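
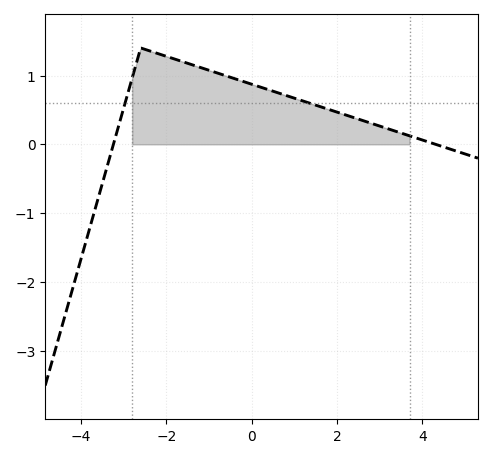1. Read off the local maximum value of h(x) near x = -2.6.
1.4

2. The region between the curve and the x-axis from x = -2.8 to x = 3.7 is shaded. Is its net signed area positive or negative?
positive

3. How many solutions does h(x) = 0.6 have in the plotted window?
2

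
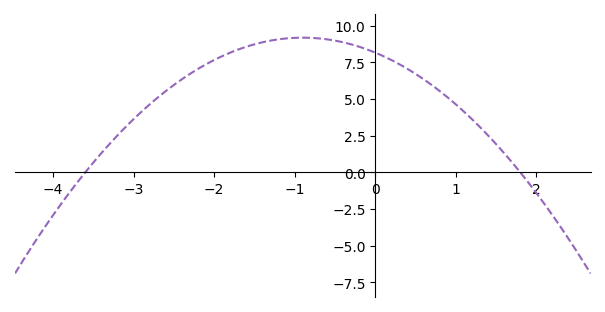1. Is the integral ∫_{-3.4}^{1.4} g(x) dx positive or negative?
positive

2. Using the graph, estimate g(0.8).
5.6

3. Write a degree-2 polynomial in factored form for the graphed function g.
y = -1.26(x + 3.6)(x - 1.8)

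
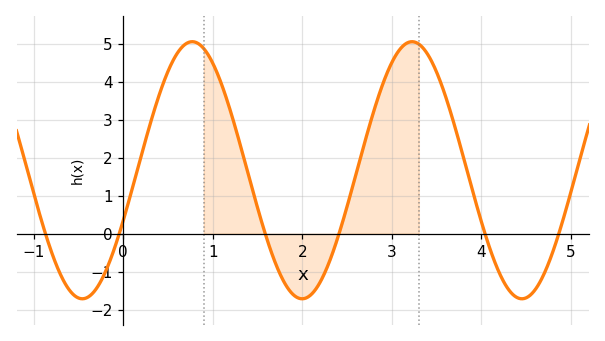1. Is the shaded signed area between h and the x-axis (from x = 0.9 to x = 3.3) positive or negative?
positive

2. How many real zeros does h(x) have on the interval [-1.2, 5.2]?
6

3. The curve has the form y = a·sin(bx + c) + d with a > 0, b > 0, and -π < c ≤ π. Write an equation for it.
y = 3.38sin(2.56x - 0.402) + 1.67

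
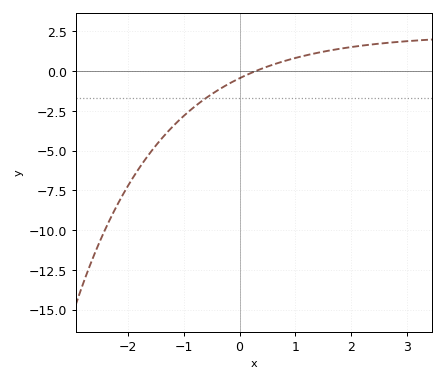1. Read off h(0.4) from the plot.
0.166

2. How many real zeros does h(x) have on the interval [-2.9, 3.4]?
1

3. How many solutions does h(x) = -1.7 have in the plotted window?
1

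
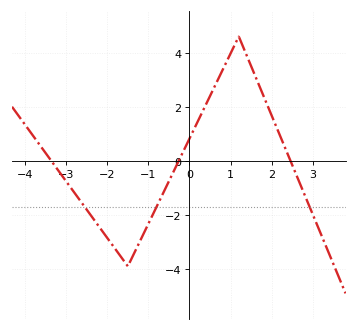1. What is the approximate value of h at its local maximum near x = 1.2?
4.6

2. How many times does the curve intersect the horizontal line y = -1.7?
3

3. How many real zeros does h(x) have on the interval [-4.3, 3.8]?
3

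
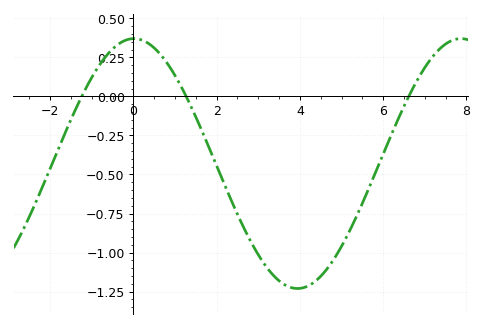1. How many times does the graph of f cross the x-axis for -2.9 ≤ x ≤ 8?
3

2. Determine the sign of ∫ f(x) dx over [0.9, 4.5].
negative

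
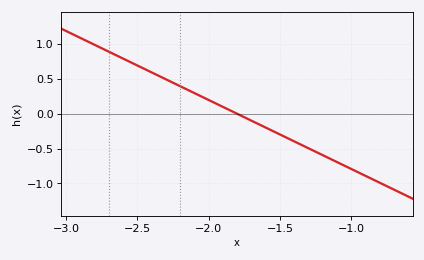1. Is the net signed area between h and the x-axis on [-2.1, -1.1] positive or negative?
negative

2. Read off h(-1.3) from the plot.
-0.5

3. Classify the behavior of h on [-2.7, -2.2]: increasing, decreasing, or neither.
decreasing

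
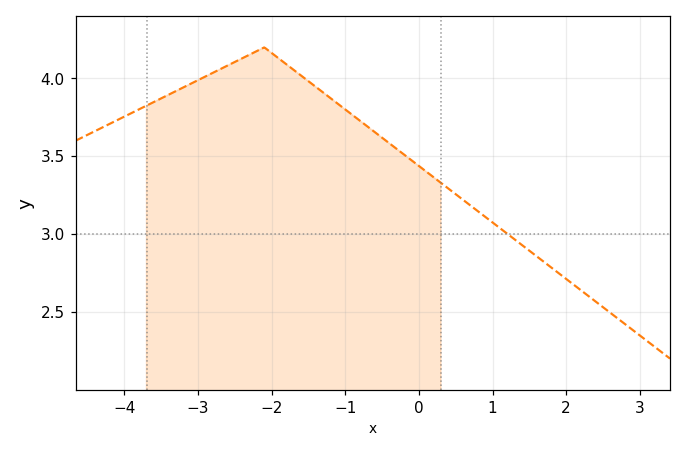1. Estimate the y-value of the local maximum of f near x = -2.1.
4.2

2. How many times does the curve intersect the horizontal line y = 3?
1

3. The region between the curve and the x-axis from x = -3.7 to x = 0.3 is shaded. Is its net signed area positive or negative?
positive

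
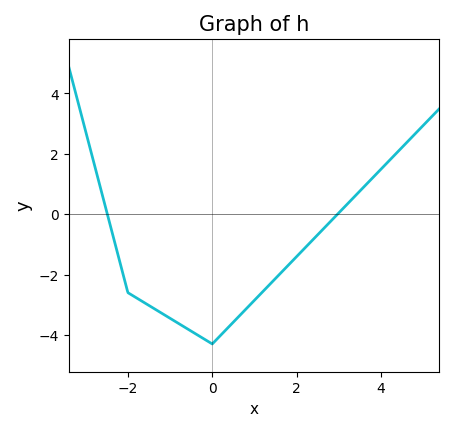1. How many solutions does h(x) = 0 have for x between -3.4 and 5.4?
2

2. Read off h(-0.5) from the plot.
-3.8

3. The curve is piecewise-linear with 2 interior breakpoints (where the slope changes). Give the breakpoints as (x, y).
(-2, -2.6); (0, -4.3)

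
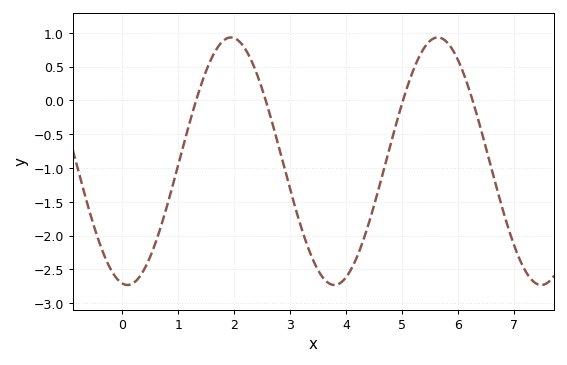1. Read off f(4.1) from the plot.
-2.5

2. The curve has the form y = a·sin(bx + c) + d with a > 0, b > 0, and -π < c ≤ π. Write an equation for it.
y = 1.83sin(1.7x - 1.7) - 0.9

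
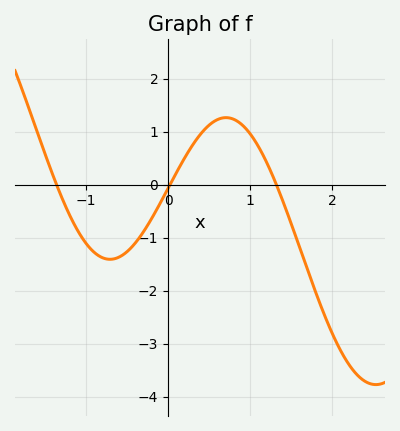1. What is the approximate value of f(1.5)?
-0.7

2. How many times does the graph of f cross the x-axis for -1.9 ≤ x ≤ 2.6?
3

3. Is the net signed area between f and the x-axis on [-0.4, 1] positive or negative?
positive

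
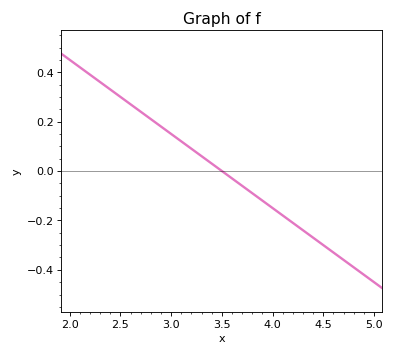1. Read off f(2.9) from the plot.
0.18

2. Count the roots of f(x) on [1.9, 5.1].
1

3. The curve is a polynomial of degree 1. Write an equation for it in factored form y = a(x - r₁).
y = -0.3(x - 3.5)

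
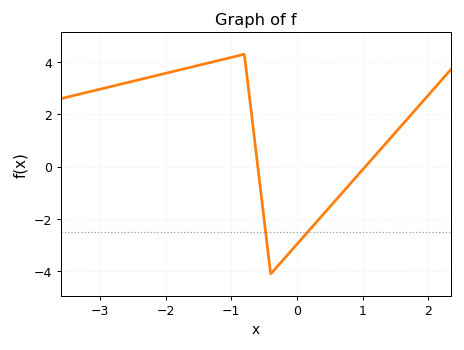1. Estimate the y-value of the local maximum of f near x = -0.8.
4.3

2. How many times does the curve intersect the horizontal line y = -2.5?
2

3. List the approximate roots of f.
-0.595, 1.04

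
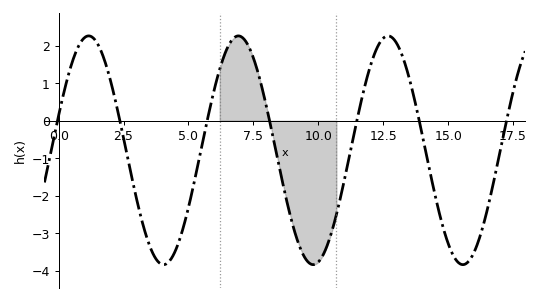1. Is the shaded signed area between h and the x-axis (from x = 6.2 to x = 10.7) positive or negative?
negative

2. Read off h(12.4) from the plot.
2.11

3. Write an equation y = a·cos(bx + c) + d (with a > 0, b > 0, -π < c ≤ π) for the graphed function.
y = 3.05cos(1.09x - 1.26) - 0.79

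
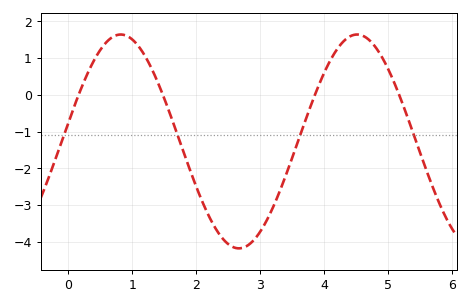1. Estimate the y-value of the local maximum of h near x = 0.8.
1.64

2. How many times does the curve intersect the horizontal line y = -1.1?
4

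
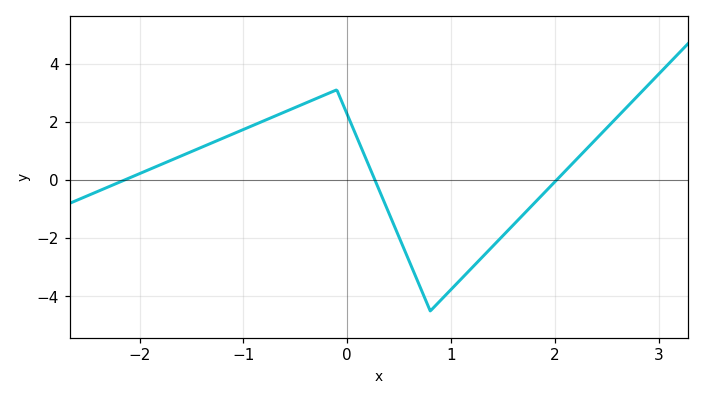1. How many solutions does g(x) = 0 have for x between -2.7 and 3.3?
3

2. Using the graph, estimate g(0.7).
-3.66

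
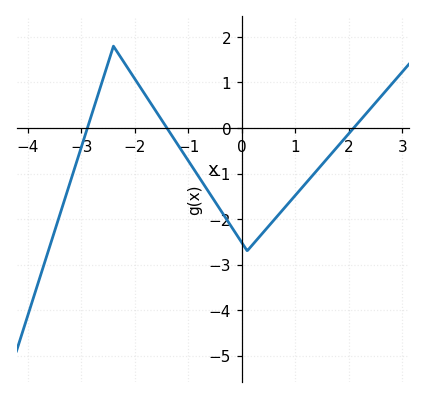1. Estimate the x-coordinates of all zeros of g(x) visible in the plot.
-2.9, -1.4, 2.1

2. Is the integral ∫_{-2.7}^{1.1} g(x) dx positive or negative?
negative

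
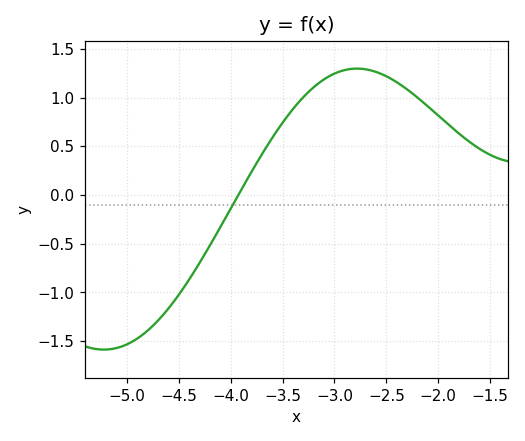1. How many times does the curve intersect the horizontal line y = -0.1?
1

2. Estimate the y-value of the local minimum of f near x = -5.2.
-1.6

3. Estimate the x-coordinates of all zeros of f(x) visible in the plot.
-3.9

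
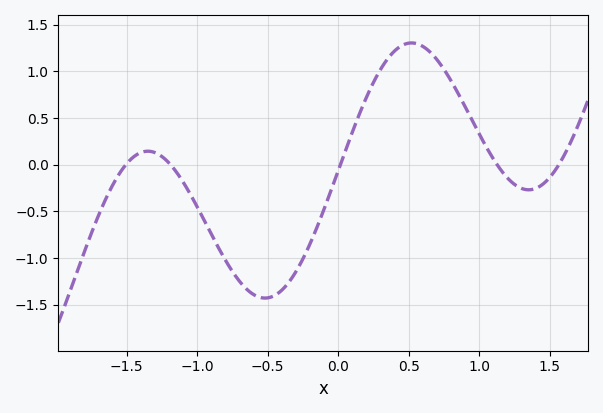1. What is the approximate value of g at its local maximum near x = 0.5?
1.3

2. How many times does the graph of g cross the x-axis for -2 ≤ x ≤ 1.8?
5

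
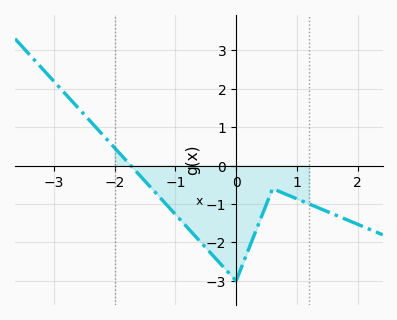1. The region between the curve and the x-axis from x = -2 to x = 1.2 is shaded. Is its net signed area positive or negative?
negative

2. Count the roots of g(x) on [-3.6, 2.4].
1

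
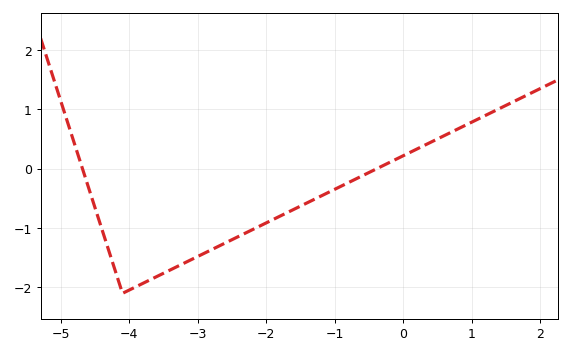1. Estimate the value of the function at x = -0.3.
0.052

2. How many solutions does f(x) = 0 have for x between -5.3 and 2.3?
2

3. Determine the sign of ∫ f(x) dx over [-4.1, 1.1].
negative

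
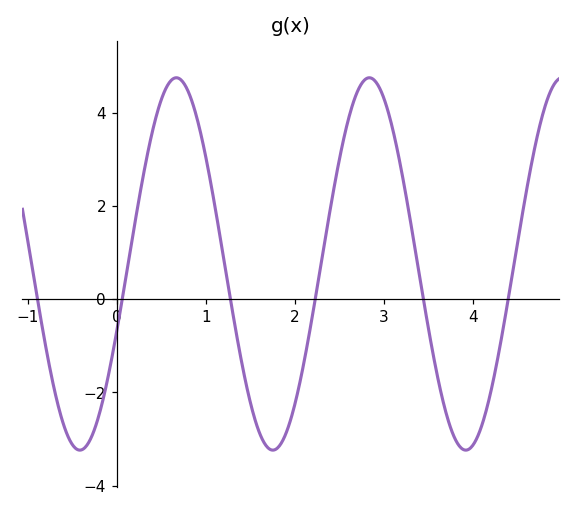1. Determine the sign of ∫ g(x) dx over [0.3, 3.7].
positive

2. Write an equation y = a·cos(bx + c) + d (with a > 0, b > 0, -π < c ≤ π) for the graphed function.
y = 4cos(2.9x - 1.94) + 0.76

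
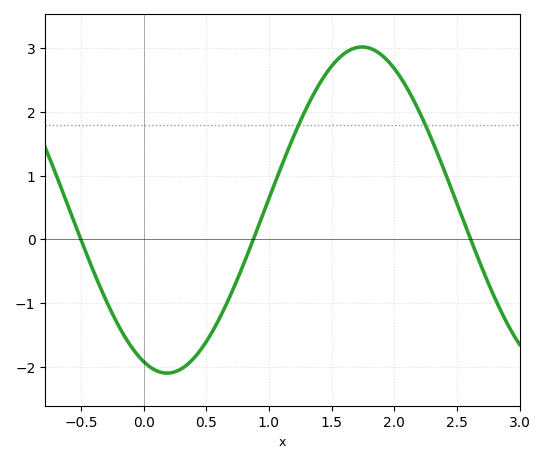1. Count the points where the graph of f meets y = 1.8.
2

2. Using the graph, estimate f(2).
2.68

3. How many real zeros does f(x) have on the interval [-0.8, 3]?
3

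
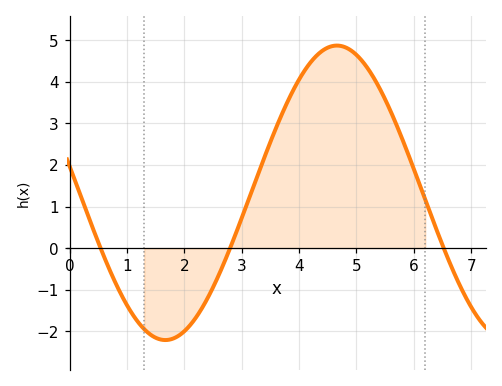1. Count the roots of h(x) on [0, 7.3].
3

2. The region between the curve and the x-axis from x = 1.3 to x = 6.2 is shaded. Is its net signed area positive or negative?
positive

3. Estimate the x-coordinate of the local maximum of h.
4.7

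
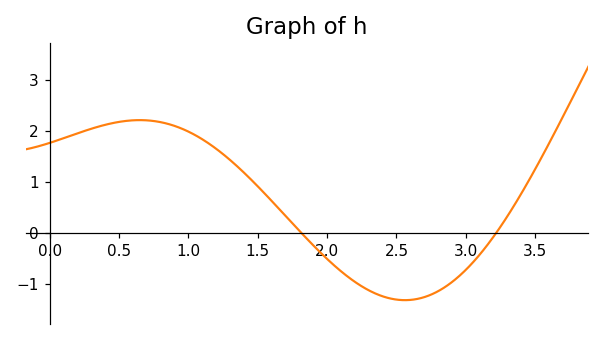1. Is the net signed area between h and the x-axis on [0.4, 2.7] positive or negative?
positive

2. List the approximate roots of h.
1.81, 3.22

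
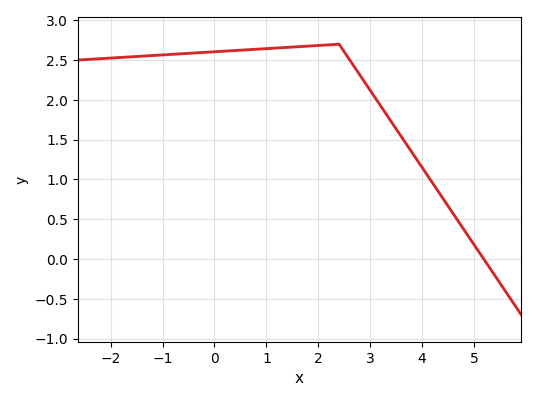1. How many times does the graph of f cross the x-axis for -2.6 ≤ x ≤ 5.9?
1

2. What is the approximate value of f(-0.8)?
2.57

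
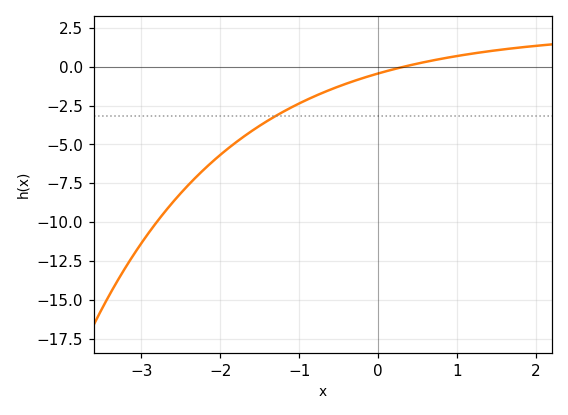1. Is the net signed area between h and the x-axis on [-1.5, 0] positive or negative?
negative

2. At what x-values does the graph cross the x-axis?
0.3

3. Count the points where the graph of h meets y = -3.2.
1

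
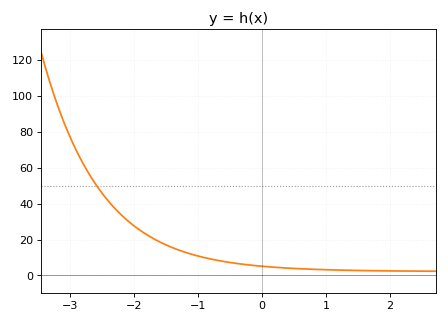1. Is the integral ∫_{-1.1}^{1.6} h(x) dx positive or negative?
positive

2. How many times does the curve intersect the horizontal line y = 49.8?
1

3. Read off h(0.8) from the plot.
4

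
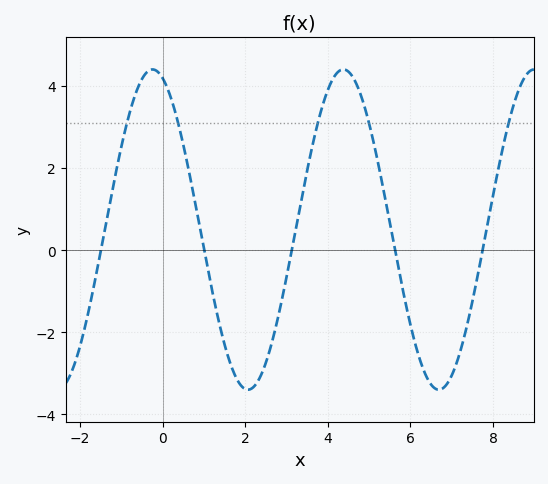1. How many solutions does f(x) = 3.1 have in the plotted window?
5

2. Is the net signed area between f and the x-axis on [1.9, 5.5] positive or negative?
positive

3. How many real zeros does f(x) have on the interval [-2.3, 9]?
5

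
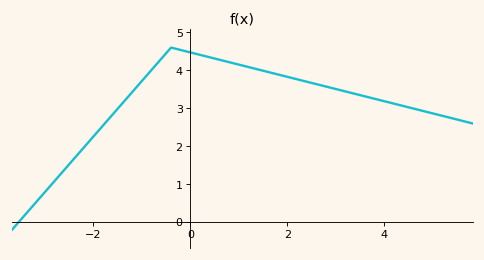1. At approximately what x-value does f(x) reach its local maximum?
-0.4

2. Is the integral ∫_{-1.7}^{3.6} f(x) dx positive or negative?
positive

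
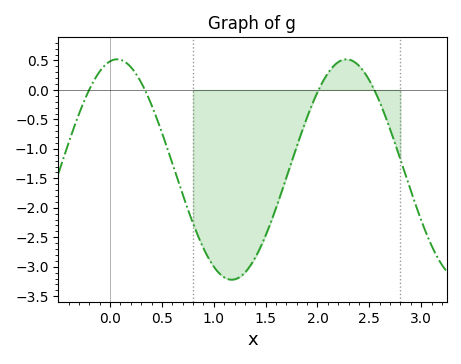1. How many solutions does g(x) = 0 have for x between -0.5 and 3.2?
4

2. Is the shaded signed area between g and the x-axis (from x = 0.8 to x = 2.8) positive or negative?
negative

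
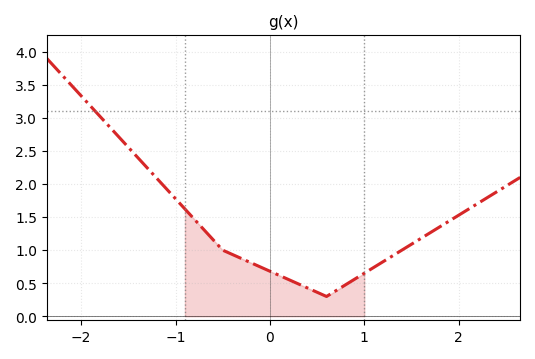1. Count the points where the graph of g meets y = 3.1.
1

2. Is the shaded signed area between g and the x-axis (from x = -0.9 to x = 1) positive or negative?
positive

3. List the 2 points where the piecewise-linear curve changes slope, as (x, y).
(-0.5, 1); (0.6, 0.3)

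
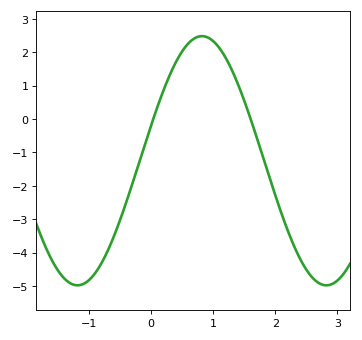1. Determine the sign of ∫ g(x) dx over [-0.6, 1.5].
positive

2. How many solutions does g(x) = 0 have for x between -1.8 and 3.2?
2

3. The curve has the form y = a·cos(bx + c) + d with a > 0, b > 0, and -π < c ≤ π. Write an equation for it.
y = 3.73cos(1.6x - 1.3) - 1.25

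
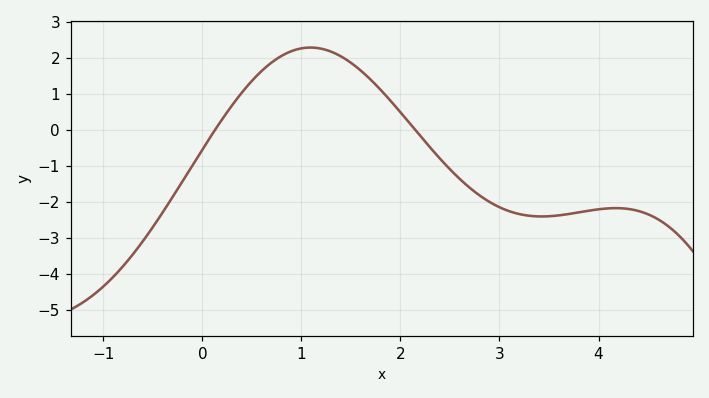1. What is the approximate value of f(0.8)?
2.06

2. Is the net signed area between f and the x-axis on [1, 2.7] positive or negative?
positive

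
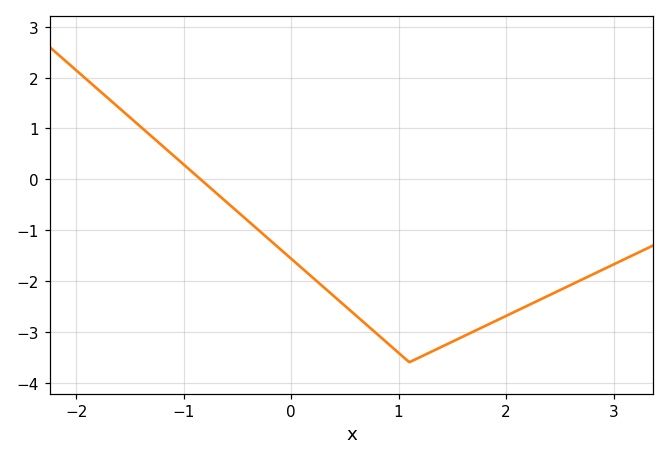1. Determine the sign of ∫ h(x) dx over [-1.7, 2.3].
negative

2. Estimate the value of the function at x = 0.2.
-1.9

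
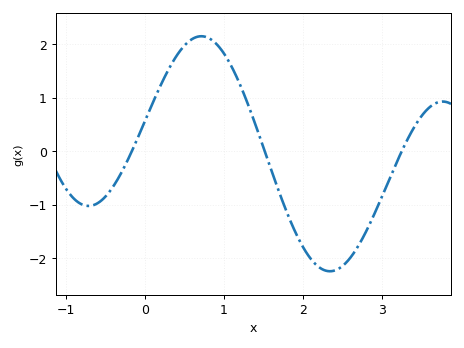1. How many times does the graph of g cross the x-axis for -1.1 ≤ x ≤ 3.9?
3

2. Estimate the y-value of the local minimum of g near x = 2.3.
-2.2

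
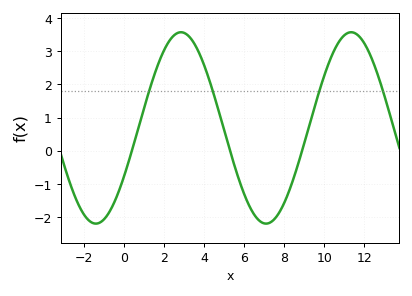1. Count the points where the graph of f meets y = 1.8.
4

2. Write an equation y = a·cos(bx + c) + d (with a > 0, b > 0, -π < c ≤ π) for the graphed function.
y = 2.88cos(0.74x - 2.11) + 0.69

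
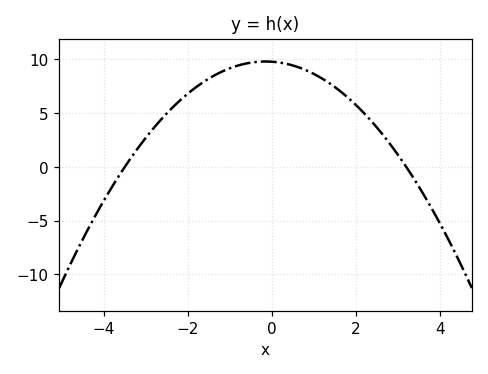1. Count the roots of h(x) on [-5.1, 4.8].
2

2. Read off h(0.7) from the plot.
9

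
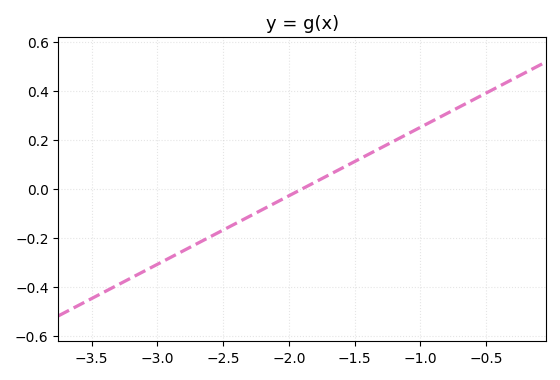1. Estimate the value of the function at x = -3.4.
-0.42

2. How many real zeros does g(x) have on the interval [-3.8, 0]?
1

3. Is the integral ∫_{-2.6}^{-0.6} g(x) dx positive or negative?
positive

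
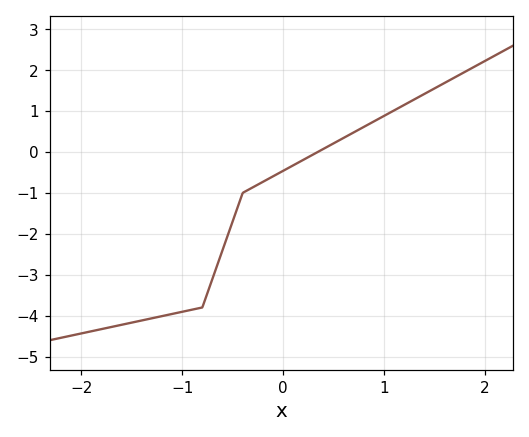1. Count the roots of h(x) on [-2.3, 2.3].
1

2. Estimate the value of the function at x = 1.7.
1.8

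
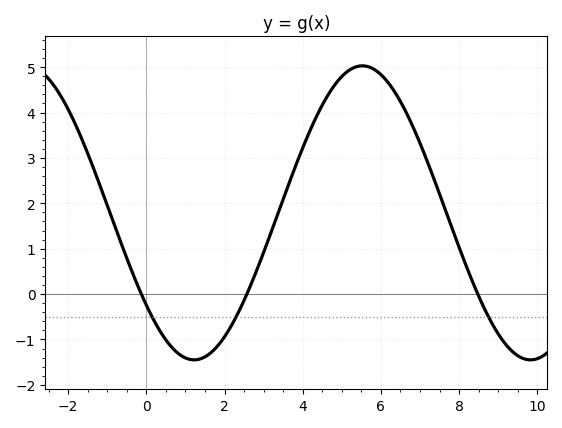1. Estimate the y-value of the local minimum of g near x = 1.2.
-1.4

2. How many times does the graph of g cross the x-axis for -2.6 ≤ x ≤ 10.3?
3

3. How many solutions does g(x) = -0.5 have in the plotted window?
3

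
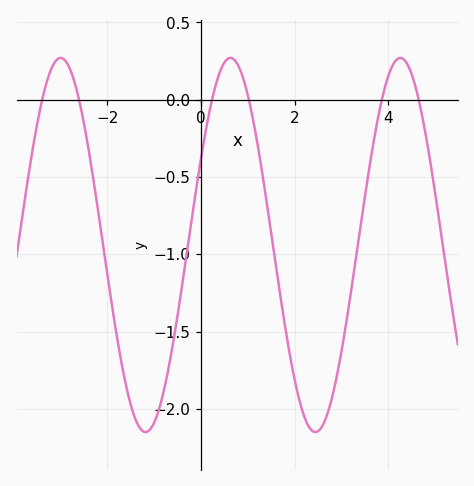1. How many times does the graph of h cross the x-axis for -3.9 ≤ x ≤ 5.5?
6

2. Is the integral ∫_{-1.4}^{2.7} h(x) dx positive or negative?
negative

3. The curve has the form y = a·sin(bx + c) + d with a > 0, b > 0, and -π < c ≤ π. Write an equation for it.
y = 1.21sin(1.7x + 0.48) - 0.94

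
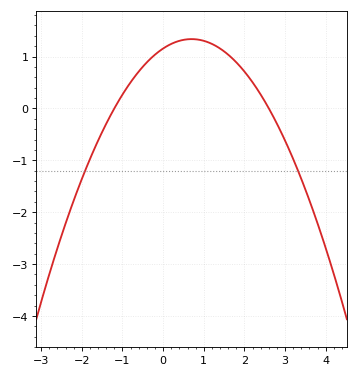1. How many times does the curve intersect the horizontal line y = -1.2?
2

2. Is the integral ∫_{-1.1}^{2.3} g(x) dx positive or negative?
positive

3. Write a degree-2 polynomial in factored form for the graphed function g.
y = -0.37(x + 1.2)(x - 2.6)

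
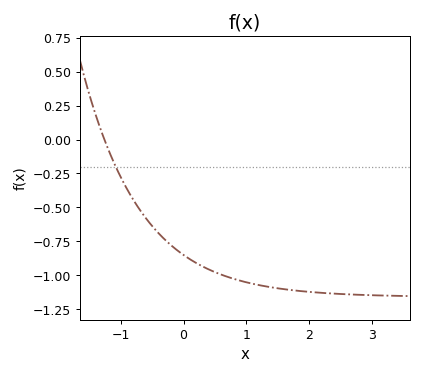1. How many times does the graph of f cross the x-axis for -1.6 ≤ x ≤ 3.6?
1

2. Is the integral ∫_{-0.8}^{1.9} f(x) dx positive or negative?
negative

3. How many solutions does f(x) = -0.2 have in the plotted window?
1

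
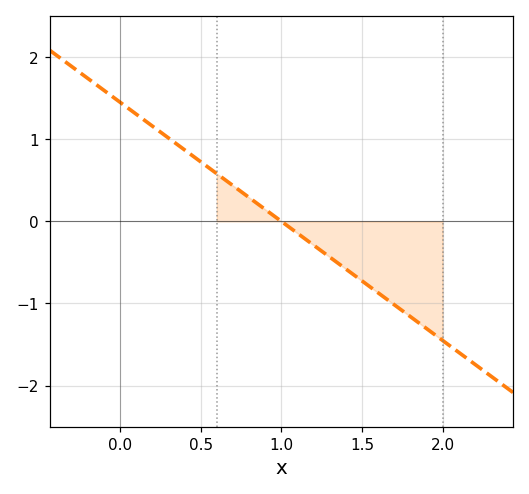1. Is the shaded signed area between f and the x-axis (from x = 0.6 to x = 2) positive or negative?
negative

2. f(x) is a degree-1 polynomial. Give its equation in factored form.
y = -1.45(x - 1)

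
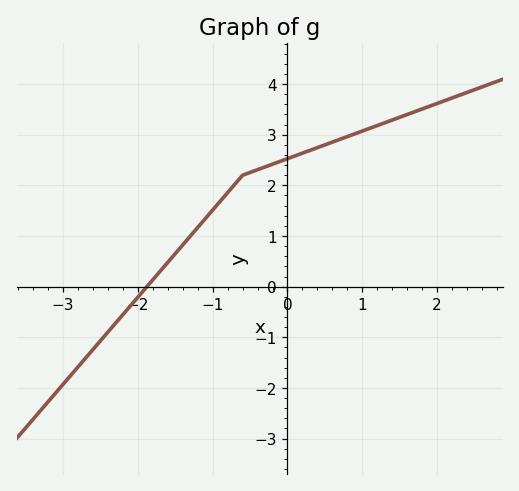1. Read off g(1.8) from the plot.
3.51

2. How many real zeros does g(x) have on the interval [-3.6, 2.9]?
1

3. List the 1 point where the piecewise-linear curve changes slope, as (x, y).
(-0.6, 2.2)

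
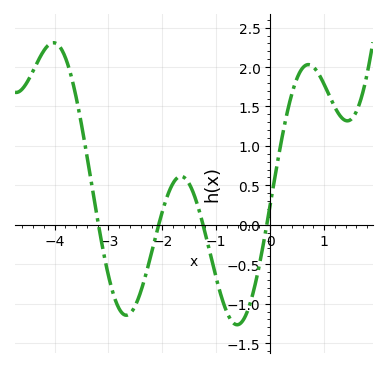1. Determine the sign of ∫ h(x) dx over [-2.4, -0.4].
negative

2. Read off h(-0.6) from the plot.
-1.25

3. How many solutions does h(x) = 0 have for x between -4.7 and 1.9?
4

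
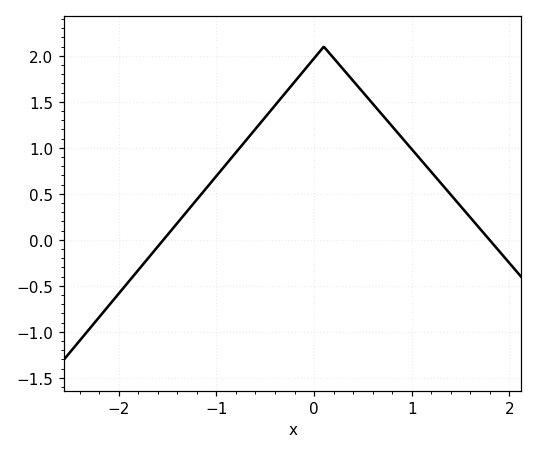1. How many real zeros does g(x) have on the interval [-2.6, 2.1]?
2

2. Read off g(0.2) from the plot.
2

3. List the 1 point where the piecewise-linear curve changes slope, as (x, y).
(0.1, 2.1)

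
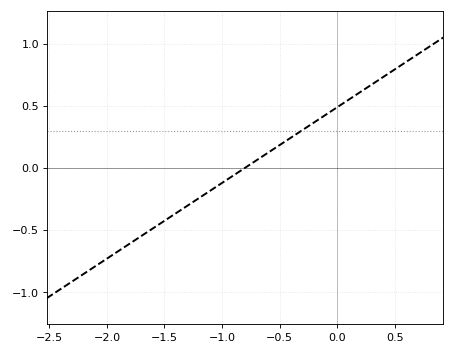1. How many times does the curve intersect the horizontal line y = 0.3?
1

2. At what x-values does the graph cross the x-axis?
-0.8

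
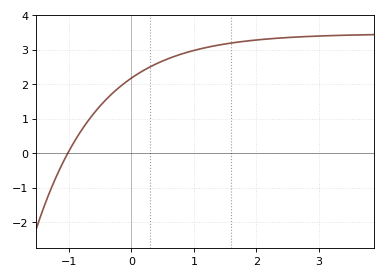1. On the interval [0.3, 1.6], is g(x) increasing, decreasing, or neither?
increasing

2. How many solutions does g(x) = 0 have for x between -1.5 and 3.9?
1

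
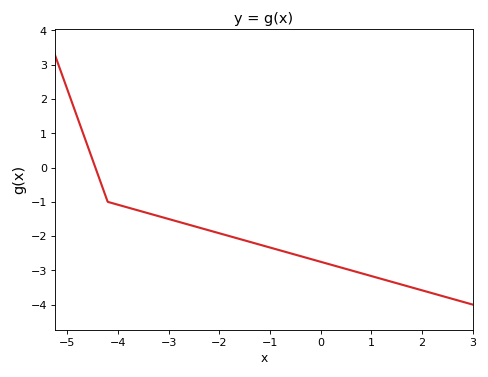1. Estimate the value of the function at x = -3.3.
-1.37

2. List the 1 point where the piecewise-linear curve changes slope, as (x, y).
(-4.2, -1)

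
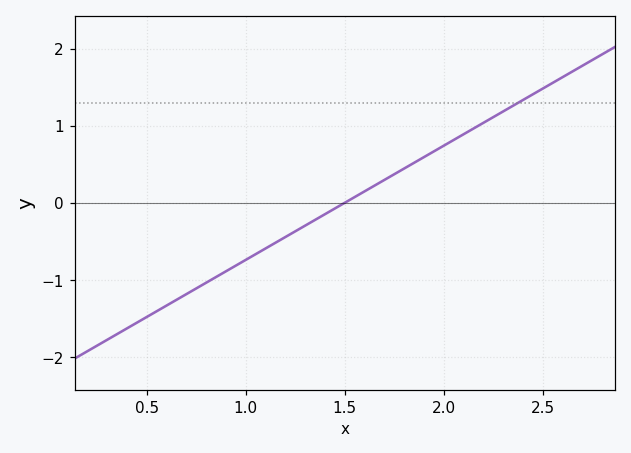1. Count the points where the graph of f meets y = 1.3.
1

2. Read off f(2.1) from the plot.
0.9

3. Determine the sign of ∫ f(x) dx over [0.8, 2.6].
positive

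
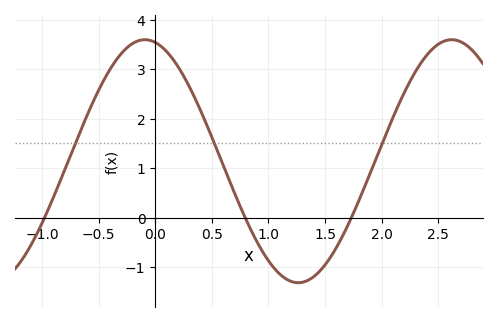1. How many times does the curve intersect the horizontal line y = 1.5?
3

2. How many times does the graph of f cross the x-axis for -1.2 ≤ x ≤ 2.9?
3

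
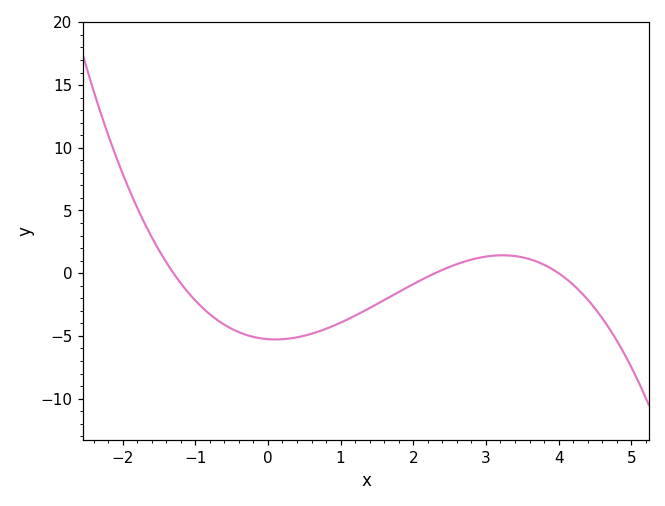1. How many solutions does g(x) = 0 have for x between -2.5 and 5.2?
3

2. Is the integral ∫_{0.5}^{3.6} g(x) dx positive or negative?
negative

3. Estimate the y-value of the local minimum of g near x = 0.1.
-5.5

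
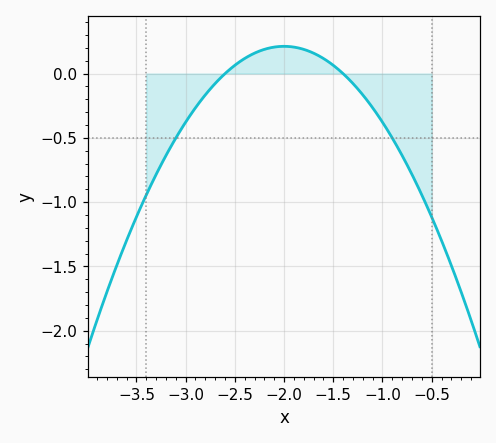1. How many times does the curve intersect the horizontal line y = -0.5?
2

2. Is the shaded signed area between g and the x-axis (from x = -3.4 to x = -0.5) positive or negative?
negative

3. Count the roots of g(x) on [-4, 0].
2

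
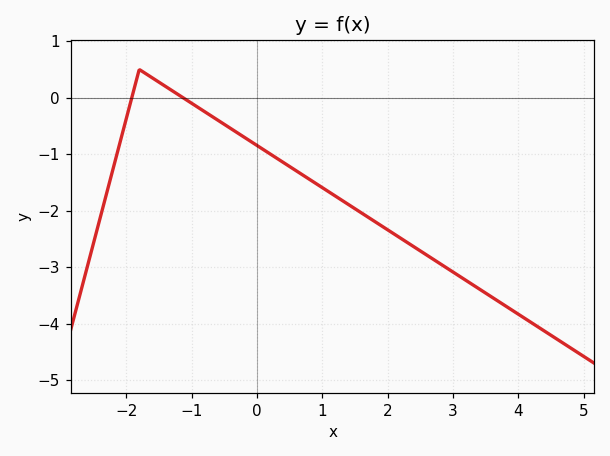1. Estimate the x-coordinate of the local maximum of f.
-1.8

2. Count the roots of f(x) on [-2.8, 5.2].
2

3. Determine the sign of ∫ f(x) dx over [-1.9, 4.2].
negative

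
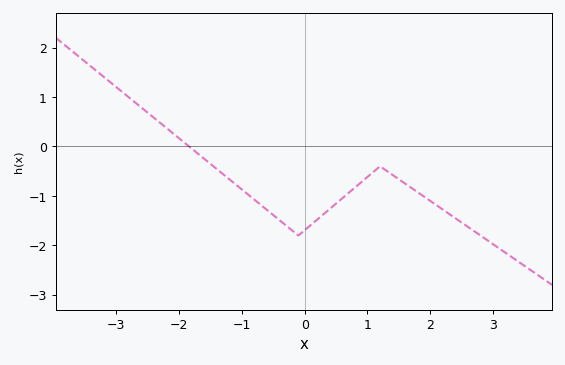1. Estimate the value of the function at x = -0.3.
-1.59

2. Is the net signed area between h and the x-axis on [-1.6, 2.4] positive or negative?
negative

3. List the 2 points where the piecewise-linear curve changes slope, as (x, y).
(-0.1, -1.8); (1.2, -0.4)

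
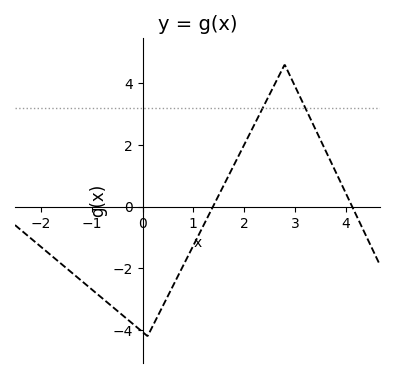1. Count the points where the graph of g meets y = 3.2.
2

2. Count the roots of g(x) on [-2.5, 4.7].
2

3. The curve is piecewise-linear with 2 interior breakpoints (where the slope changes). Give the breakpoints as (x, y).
(0.1, -4.2); (2.8, 4.6)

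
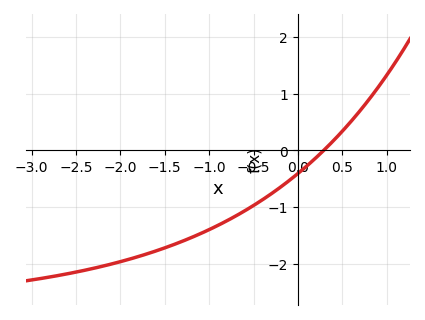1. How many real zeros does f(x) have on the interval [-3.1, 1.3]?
1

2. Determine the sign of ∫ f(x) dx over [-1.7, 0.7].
negative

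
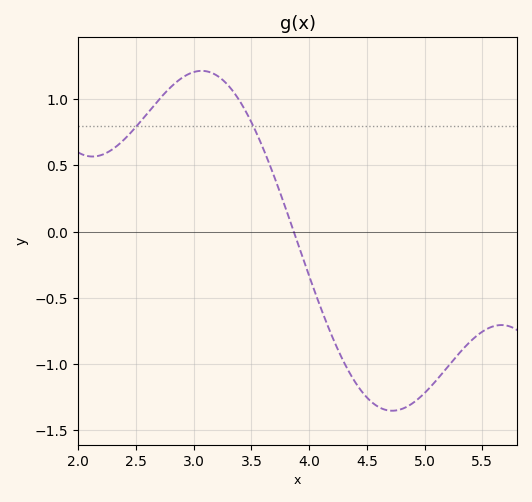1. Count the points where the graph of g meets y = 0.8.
2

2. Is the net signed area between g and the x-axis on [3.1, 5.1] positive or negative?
negative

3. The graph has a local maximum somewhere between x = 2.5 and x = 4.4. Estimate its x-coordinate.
3.07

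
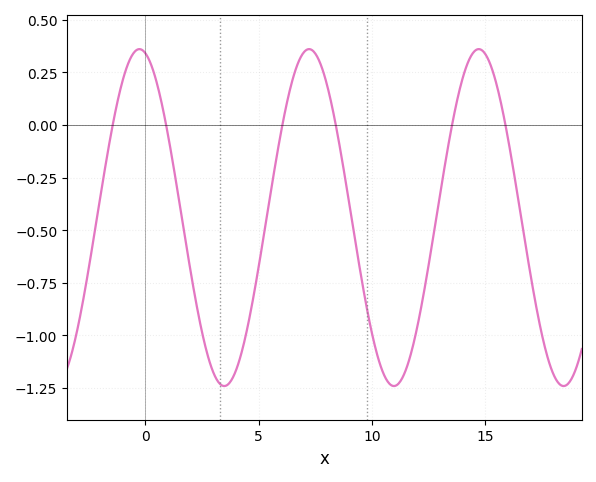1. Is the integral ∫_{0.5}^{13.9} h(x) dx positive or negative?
negative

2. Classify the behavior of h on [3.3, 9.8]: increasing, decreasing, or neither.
neither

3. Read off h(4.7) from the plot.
-0.861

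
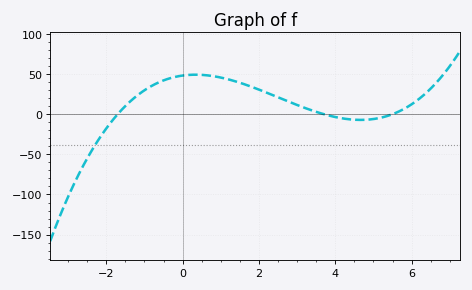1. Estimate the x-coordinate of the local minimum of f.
4.67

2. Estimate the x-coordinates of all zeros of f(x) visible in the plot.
-1.7, 3.7, 5.5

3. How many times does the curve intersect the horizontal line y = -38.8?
1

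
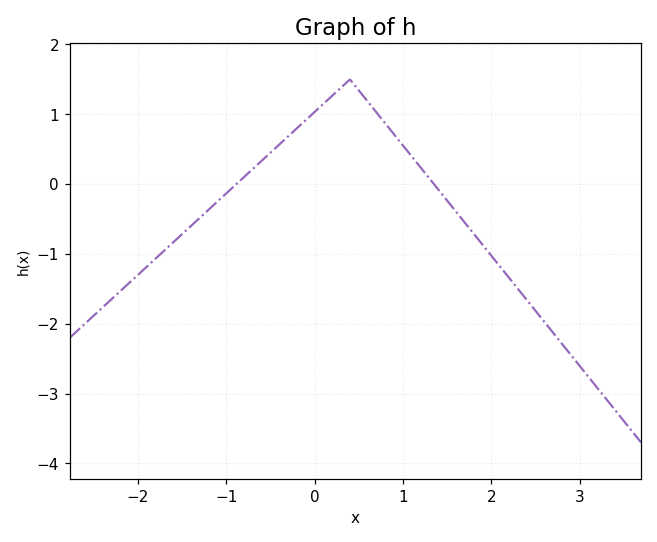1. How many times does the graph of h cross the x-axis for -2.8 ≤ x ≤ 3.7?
2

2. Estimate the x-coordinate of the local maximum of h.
0.4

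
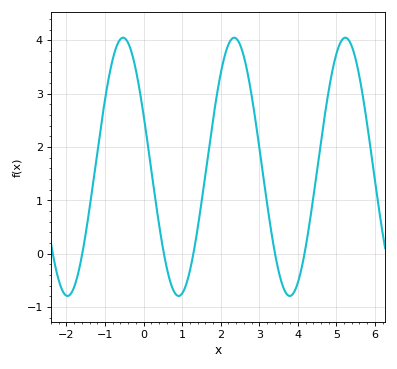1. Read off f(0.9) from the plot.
-0.8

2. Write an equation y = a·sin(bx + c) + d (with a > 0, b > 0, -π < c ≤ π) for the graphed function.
y = 2.42sin(2.2x + 2.7) + 1.63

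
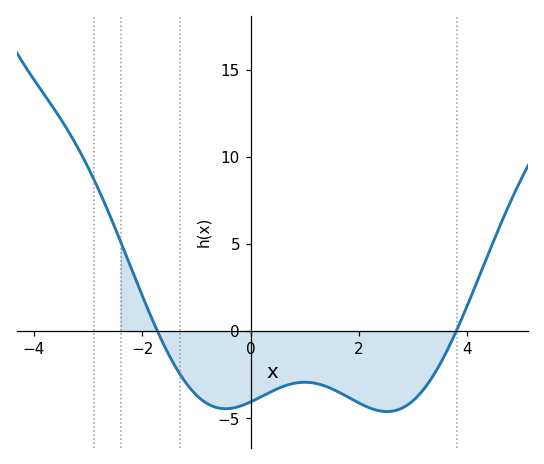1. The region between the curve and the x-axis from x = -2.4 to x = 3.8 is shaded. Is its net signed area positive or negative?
negative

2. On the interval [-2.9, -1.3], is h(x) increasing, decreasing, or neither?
decreasing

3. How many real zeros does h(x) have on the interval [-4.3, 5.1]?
2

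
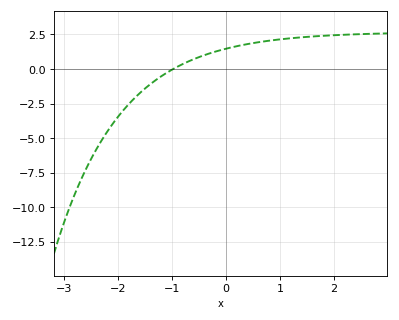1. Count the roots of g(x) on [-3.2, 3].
1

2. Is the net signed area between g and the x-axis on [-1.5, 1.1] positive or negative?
positive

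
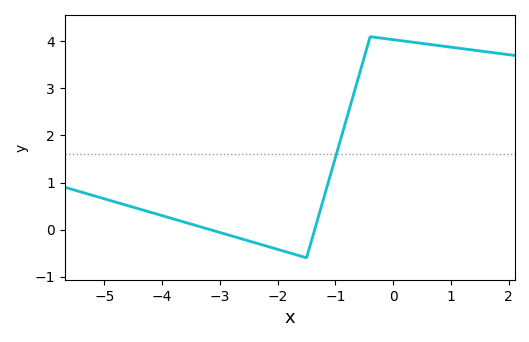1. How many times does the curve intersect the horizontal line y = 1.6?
1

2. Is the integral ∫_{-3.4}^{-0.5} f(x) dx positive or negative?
positive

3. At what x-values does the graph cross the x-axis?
-3.17, -1.36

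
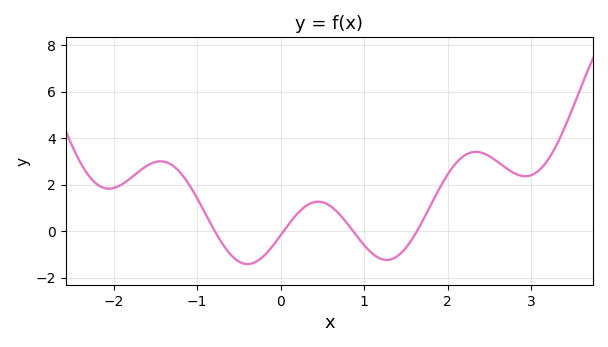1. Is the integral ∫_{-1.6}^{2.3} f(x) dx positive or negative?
positive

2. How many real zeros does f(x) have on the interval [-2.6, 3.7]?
4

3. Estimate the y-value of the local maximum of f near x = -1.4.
3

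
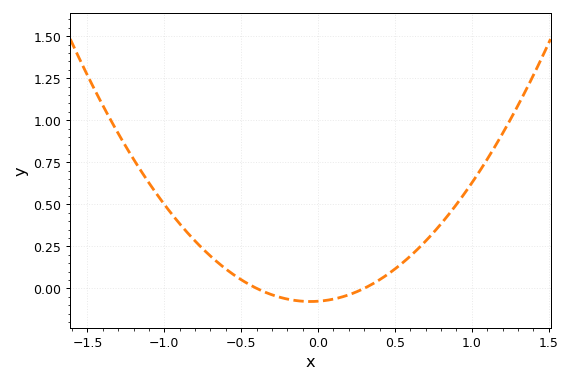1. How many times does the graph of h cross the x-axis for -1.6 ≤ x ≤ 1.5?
2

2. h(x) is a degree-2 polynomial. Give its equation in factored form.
y = 0.64(x + 0.4)(x - 0.3)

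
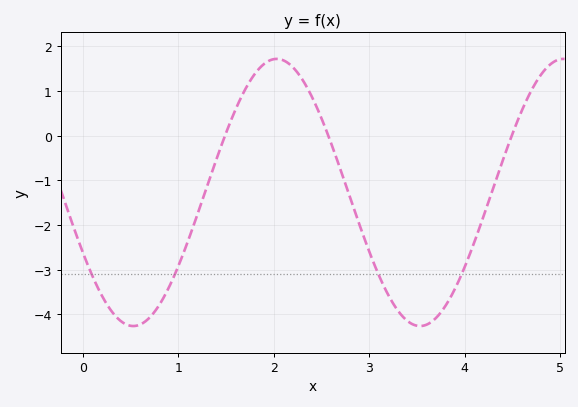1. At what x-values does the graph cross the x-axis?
1.5, 2.6, 4.5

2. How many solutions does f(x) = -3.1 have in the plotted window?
4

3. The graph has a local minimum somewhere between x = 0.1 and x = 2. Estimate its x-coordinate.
0.5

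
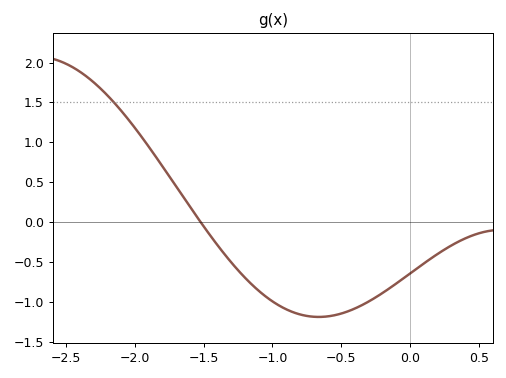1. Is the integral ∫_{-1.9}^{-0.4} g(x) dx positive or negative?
negative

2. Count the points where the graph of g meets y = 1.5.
1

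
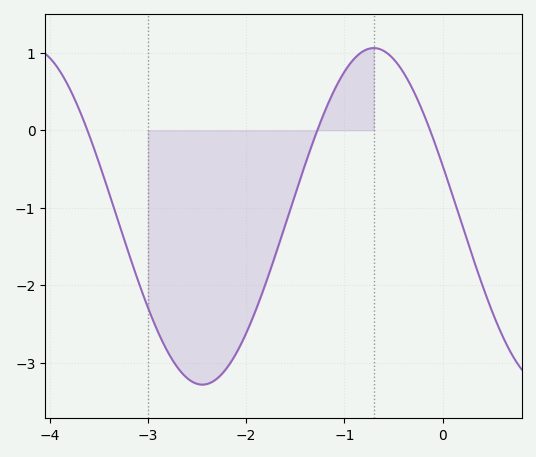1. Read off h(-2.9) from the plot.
-2.6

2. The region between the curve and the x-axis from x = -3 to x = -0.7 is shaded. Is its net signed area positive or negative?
negative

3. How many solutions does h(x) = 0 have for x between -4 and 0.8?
3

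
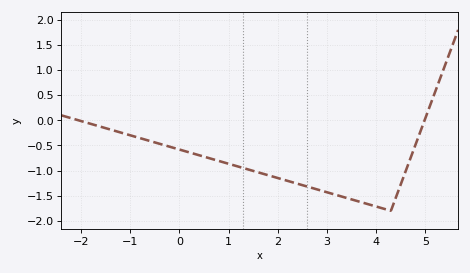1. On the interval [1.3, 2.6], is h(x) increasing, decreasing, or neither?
decreasing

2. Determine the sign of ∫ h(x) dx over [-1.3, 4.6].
negative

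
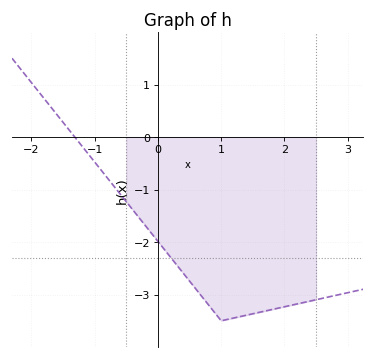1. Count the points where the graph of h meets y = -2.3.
1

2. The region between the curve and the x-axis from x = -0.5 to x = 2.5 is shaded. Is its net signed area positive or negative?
negative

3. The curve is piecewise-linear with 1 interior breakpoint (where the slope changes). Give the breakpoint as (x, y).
(1, -3.5)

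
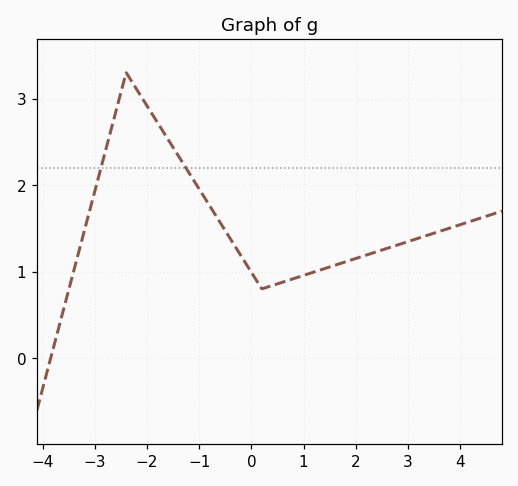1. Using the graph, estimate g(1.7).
1.1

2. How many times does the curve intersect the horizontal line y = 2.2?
2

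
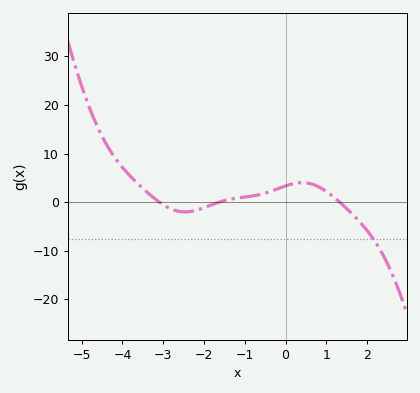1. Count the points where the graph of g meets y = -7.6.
1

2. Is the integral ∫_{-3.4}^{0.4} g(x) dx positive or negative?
positive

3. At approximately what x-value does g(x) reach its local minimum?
-2.4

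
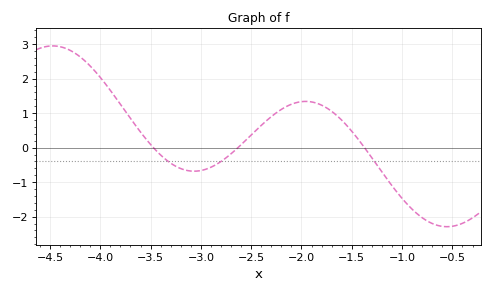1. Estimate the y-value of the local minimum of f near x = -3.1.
-0.683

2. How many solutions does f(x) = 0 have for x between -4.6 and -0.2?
3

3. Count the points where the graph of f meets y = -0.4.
3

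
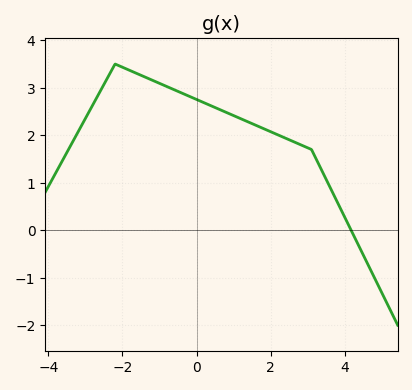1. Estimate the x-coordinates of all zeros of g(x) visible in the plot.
4.2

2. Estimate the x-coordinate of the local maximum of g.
-2.2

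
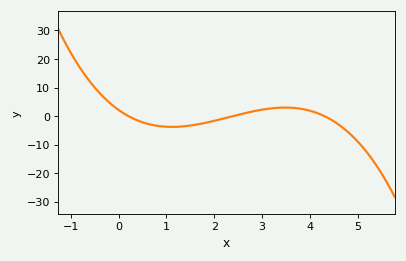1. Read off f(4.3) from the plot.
0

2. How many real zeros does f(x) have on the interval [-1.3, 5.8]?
3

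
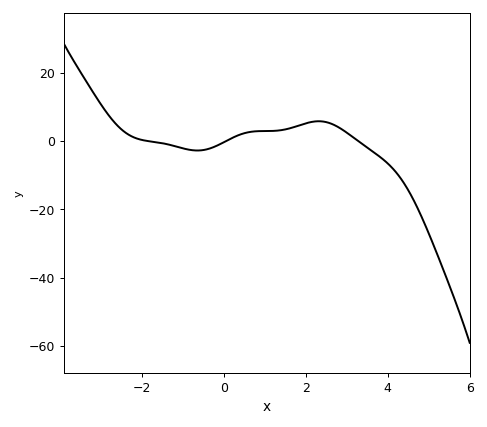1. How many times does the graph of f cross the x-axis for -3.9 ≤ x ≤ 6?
3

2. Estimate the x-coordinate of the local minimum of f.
-0.639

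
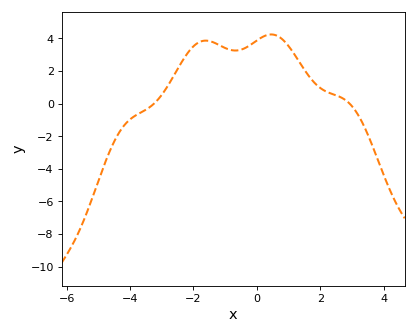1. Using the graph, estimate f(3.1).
-0.423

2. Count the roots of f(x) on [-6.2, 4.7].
2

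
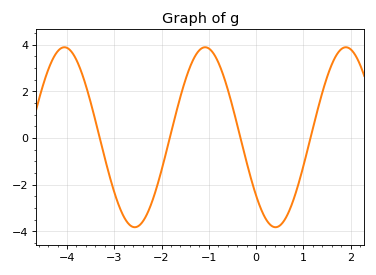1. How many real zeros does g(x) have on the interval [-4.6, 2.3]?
4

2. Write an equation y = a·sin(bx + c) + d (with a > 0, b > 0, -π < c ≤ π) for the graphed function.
y = 3.86sin(2.1x - 2.4) + 0.03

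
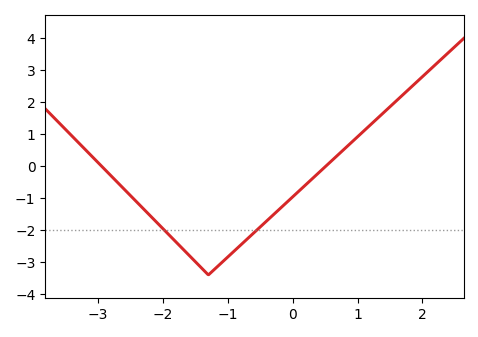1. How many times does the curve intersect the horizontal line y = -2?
2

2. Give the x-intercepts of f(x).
-2.9, 0.5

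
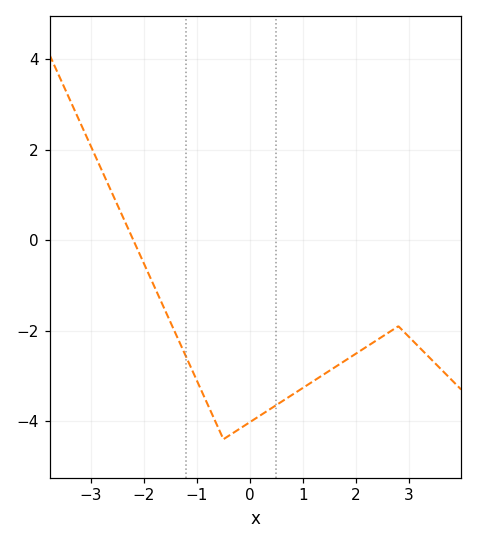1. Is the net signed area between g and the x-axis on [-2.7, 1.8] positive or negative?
negative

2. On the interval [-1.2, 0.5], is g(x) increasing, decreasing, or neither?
neither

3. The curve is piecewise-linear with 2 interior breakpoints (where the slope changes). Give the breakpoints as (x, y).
(-0.5, -4.4); (2.8, -1.9)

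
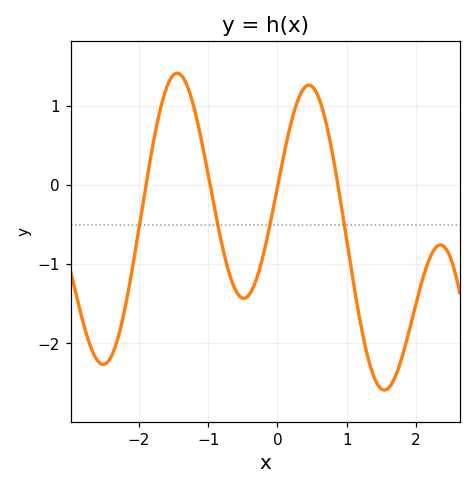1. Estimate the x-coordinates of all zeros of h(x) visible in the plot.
-1.9, -1, 0, 0.9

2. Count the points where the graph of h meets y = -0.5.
4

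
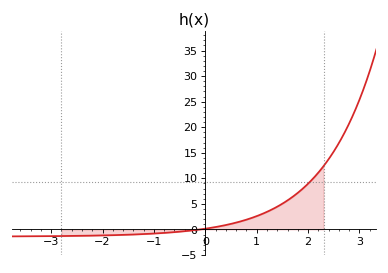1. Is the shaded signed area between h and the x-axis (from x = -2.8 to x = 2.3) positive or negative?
positive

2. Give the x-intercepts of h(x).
-0.1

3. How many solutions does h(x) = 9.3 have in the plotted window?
1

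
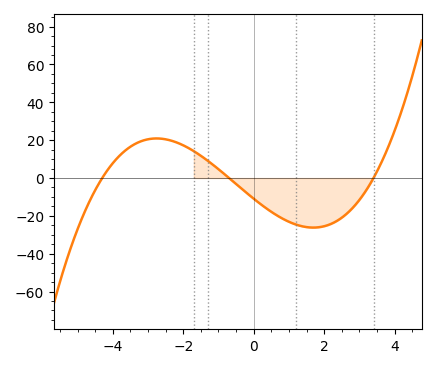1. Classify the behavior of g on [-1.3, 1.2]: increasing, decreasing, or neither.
decreasing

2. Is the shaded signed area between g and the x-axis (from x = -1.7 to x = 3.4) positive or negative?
negative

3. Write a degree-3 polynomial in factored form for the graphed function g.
y = 1.07(x + 4.3)(x + 0.7)(x - 3.4)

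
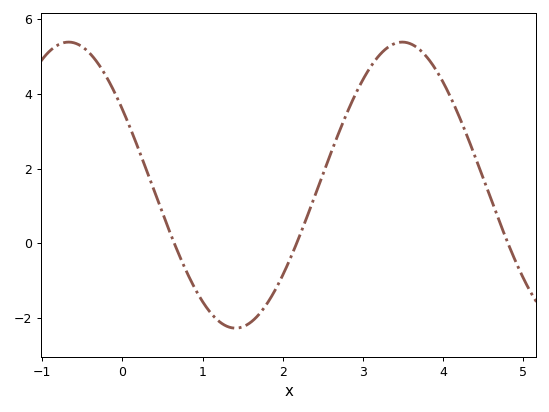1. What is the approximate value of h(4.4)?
2.4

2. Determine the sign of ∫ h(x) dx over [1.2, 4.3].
positive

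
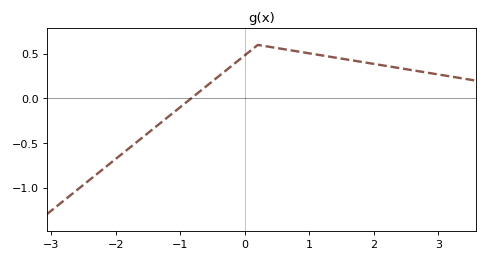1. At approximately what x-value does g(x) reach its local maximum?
0.2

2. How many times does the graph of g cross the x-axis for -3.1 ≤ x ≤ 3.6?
1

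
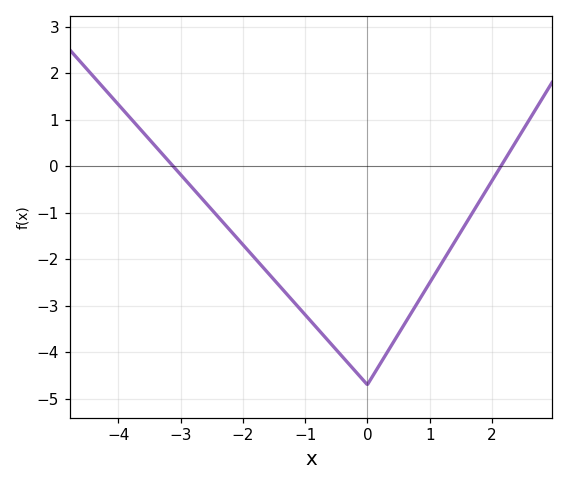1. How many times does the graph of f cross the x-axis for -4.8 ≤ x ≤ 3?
2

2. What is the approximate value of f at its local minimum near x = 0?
-4.7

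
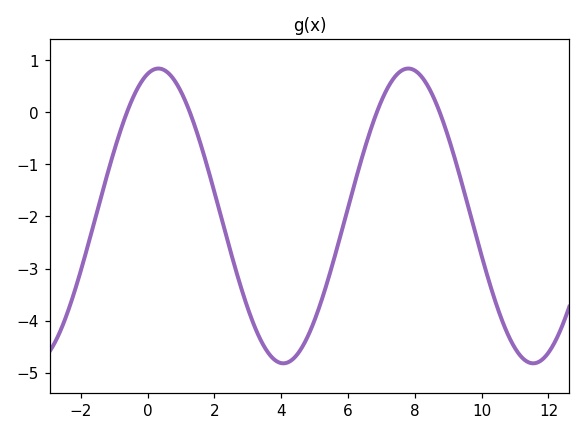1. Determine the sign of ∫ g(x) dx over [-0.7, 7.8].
negative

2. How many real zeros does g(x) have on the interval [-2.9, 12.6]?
4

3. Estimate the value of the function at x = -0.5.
0.19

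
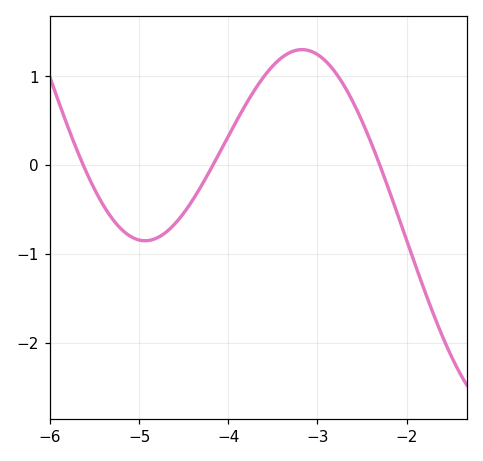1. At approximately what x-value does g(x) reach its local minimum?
-4.93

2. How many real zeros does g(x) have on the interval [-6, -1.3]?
3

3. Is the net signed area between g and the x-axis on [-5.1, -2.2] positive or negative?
positive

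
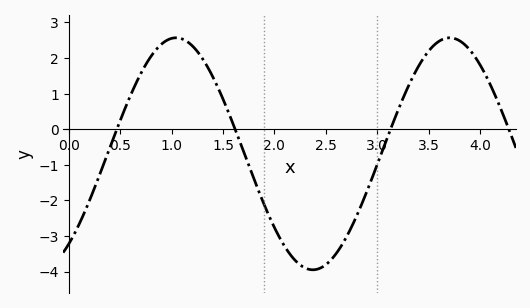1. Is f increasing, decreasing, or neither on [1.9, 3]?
neither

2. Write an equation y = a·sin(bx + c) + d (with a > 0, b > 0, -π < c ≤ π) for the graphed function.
y = 3.26sin(2.36x - 0.89) - 0.69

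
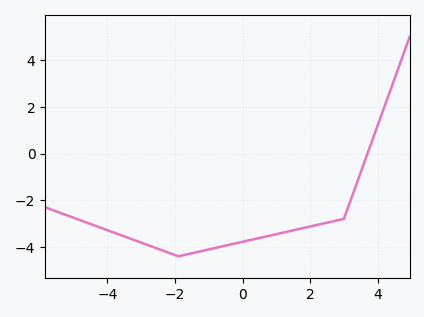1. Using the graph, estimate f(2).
-3.2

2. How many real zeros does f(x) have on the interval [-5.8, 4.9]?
1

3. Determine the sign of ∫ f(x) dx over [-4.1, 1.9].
negative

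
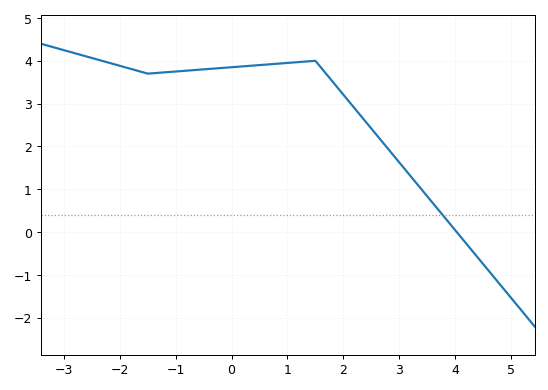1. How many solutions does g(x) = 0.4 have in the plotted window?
1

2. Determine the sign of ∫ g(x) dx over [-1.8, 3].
positive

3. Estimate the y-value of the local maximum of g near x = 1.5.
4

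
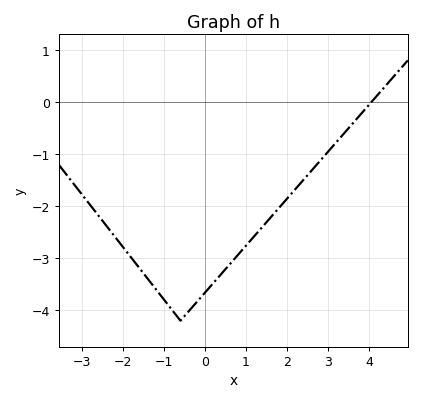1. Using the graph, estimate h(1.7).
-2.12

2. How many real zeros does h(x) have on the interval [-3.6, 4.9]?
1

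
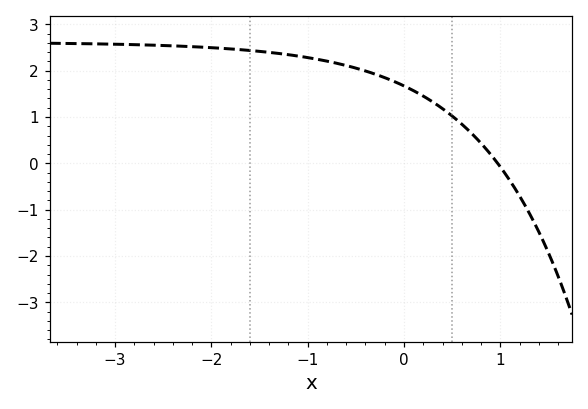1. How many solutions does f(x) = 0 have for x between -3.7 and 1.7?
1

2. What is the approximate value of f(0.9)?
0.192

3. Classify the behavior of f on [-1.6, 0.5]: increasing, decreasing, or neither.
decreasing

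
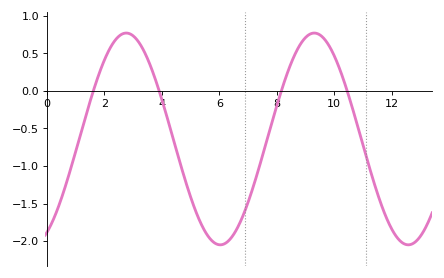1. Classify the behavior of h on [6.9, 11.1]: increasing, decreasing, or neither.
neither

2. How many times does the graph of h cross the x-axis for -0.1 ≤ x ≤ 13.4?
4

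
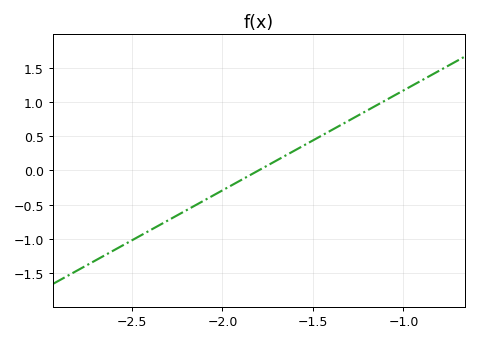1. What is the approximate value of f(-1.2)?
0.876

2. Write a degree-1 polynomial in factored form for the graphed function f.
y = 1.46(x + 1.8)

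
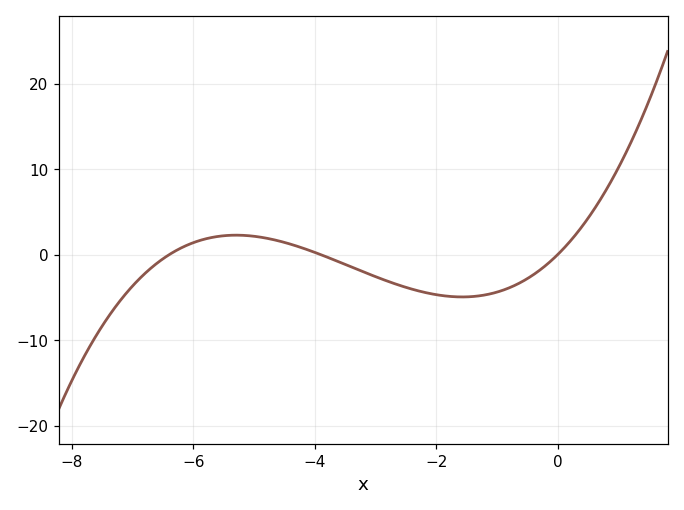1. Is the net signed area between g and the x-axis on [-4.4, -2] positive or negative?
negative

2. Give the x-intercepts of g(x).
-6.4, -4, 0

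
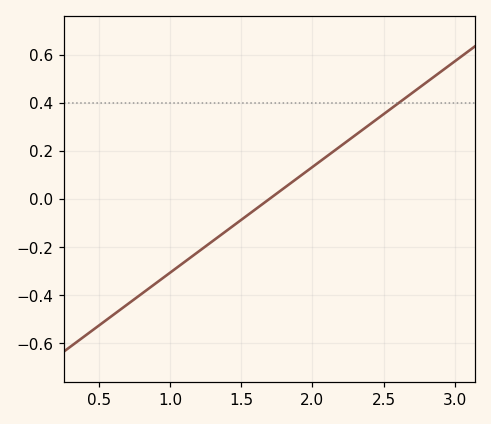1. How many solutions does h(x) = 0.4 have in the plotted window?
1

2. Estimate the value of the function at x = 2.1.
0.176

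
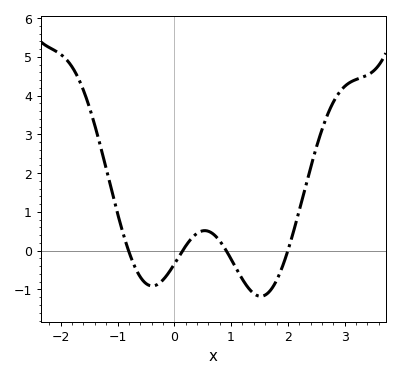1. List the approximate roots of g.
-0.805, 0.146, 0.915, 2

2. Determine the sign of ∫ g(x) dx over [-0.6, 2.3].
negative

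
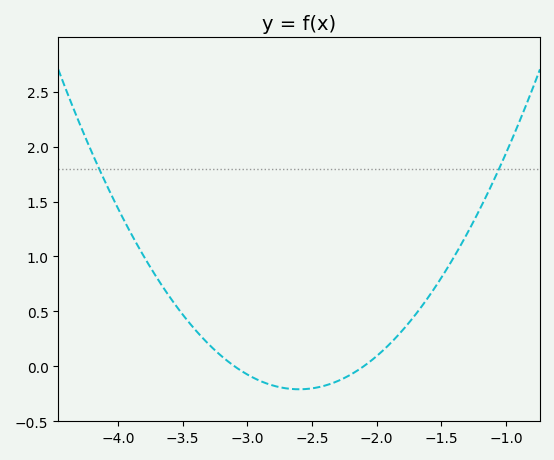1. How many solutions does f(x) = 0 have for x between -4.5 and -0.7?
2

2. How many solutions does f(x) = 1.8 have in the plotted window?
2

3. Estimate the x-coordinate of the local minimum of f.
-2.6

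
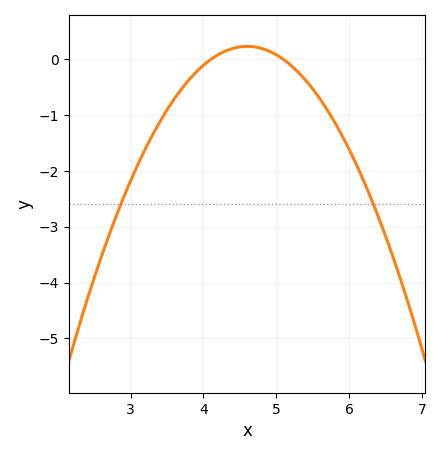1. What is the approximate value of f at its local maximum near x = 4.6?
0.2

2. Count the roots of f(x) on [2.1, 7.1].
2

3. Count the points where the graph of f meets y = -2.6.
2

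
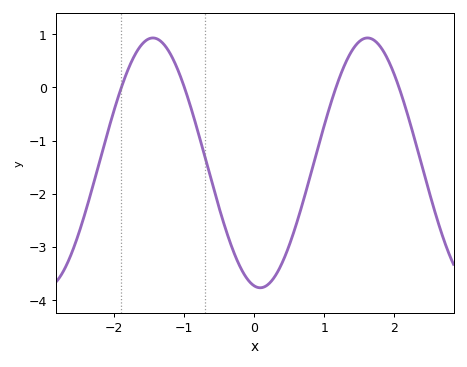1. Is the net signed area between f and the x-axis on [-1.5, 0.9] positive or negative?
negative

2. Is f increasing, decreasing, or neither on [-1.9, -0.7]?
neither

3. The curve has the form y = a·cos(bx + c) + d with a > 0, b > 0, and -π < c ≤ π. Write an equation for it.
y = 2.35cos(2.05x + 2.97) - 1.42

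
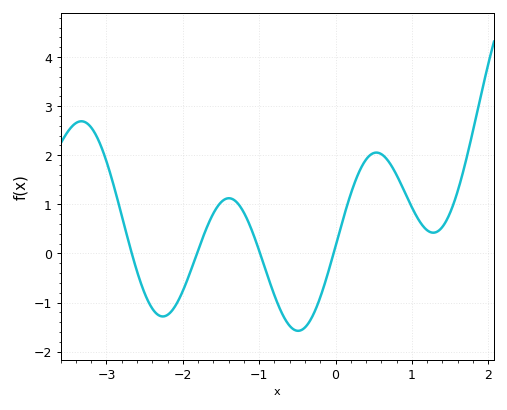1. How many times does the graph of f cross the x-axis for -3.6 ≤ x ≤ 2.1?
4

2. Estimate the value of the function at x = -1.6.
0.8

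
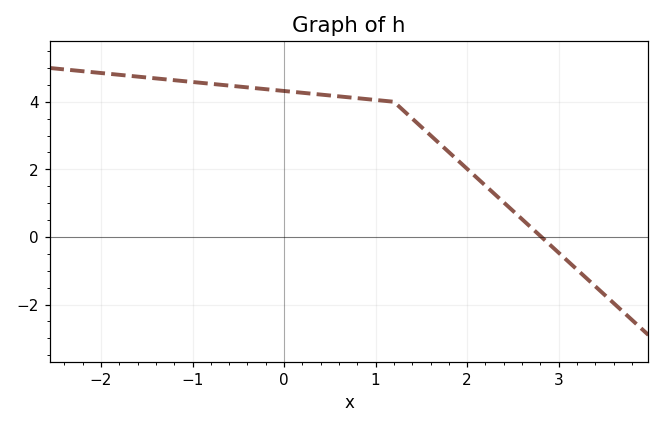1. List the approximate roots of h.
2.8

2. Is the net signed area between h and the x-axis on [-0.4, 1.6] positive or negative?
positive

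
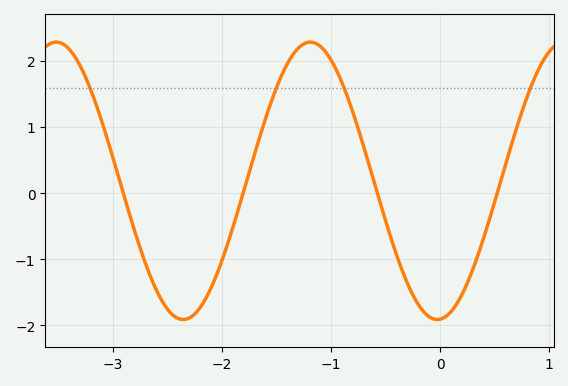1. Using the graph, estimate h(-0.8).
1.2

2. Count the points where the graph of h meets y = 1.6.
4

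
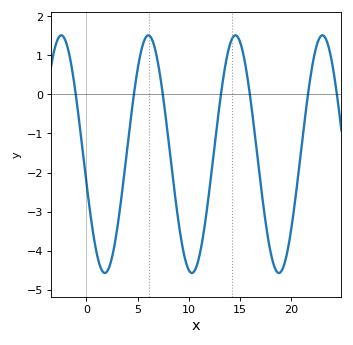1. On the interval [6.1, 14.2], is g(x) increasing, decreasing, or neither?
neither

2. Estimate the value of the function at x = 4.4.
-0.473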